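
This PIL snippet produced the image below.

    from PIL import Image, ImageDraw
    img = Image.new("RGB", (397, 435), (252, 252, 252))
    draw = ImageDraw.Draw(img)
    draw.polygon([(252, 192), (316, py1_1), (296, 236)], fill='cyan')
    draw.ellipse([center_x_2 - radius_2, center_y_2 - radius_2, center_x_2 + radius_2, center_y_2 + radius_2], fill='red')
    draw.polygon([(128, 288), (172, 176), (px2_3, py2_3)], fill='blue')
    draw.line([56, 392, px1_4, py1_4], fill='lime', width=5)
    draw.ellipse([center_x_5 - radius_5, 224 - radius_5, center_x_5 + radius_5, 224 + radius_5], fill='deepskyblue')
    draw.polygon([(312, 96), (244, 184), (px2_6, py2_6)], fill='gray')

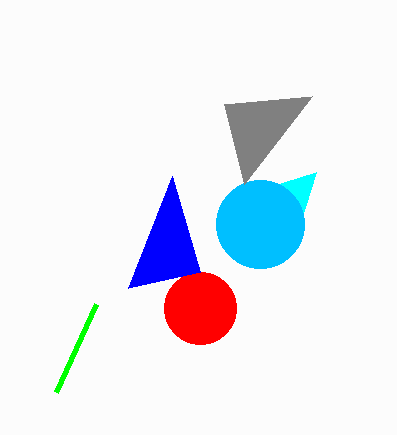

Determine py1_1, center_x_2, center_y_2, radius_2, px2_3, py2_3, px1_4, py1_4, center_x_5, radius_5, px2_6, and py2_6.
py1_1 = 172
center_x_2 = 200
center_y_2 = 308
radius_2 = 36
px2_3 = 200
py2_3 = 272
px1_4 = 96
py1_4 = 304
center_x_5 = 260
radius_5 = 44
px2_6 = 224
py2_6 = 104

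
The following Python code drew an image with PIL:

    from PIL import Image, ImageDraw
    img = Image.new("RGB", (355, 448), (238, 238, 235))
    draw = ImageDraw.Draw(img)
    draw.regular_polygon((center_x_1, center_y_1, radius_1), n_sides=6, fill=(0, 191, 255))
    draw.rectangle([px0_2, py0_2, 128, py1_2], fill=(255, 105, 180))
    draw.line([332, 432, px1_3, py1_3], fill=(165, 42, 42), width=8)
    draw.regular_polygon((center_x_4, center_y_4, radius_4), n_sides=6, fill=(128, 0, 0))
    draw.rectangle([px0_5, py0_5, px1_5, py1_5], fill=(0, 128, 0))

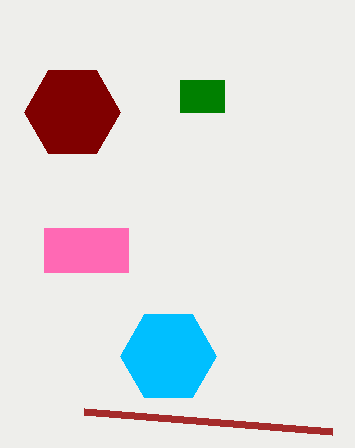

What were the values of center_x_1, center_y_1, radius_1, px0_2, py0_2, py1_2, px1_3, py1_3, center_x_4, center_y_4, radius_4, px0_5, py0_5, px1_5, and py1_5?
center_x_1 = 168, center_y_1 = 356, radius_1 = 48, px0_2 = 44, py0_2 = 228, py1_2 = 272, px1_3 = 84, py1_3 = 412, center_x_4 = 72, center_y_4 = 112, radius_4 = 48, px0_5 = 180, py0_5 = 80, px1_5 = 224, py1_5 = 112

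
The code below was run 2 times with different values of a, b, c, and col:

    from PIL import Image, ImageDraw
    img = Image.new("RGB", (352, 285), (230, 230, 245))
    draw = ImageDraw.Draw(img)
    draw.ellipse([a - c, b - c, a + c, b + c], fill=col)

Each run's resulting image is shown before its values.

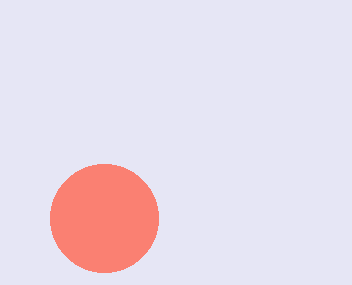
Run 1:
a = 104; b = 218; c = 54; col = 'salmon'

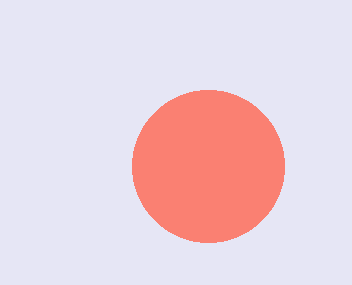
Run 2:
a = 208; b = 166; c = 76; col = 'salmon'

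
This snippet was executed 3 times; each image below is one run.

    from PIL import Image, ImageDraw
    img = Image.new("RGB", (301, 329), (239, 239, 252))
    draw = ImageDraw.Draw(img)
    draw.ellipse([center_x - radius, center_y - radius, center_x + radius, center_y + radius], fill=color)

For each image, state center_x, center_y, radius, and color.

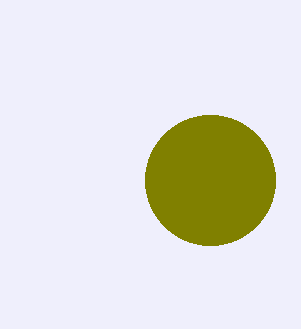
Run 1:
center_x = 210
center_y = 180
radius = 65
color = 'olive'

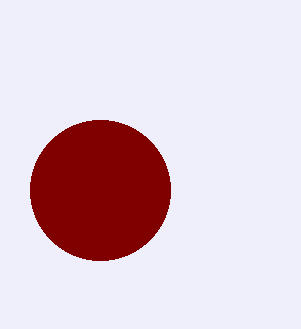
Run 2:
center_x = 100
center_y = 190
radius = 70
color = 'maroon'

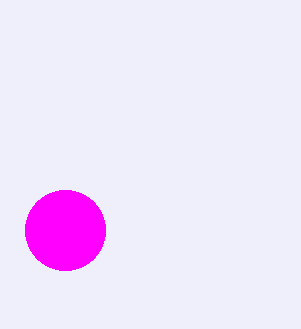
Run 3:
center_x = 65; center_y = 230; radius = 40; color = 'magenta'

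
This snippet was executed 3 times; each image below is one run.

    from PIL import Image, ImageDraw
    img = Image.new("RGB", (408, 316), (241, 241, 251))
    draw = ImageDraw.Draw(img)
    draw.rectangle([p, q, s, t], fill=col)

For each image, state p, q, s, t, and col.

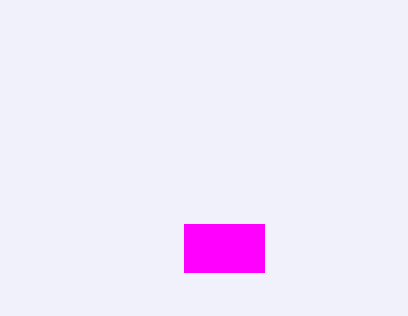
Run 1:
p = 184, q = 224, s = 264, t = 272, col = 'magenta'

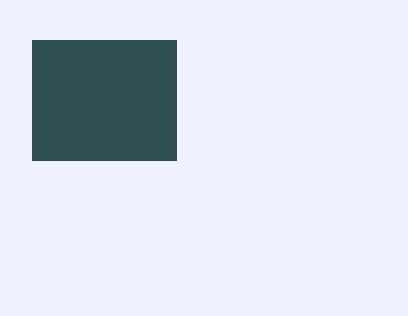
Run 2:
p = 32; q = 40; s = 176; t = 160; col = 'darkslategray'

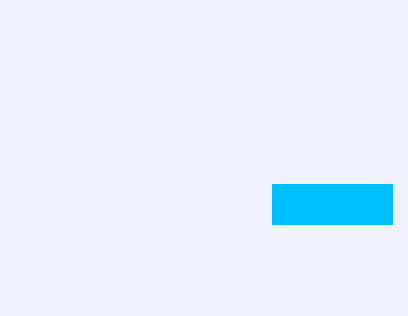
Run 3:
p = 272
q = 184
s = 392
t = 224
col = 'deepskyblue'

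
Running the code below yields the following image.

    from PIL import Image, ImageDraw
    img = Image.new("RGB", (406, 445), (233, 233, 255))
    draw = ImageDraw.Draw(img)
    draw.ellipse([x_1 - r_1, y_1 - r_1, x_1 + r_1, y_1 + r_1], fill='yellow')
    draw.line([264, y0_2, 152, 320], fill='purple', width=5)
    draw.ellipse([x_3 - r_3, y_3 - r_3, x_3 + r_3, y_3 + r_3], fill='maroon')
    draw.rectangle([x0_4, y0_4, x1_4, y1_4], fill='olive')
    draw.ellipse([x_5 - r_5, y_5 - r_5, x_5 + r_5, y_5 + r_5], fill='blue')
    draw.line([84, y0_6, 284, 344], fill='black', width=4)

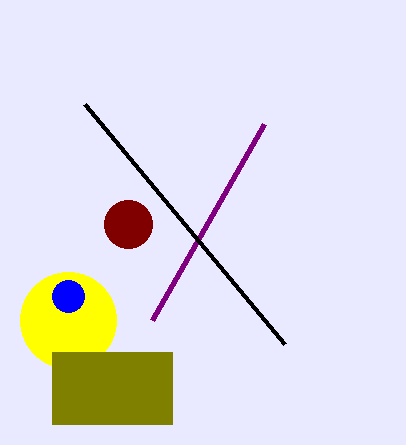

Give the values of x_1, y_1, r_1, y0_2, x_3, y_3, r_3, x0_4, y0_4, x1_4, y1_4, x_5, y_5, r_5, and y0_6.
x_1 = 68
y_1 = 320
r_1 = 48
y0_2 = 124
x_3 = 128
y_3 = 224
r_3 = 24
x0_4 = 52
y0_4 = 352
x1_4 = 172
y1_4 = 424
x_5 = 68
y_5 = 296
r_5 = 16
y0_6 = 104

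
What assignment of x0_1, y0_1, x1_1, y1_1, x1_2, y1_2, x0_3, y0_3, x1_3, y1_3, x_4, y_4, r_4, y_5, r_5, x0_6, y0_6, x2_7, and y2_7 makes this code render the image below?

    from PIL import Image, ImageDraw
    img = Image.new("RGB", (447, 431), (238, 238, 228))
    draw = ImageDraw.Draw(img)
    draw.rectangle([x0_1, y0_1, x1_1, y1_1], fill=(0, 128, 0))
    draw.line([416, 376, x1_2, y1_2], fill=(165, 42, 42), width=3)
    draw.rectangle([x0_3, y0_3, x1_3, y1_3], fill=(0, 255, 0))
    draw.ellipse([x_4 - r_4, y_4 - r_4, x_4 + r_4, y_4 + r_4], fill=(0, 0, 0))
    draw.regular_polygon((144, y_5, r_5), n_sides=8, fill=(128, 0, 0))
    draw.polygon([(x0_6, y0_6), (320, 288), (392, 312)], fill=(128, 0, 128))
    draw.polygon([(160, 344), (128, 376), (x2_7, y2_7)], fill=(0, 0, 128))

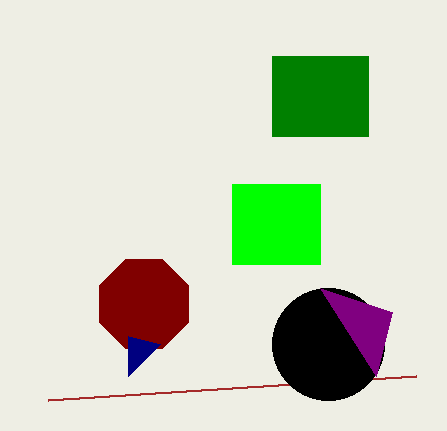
x0_1 = 272
y0_1 = 56
x1_1 = 368
y1_1 = 136
x1_2 = 48
y1_2 = 400
x0_3 = 232
y0_3 = 184
x1_3 = 320
y1_3 = 264
x_4 = 328
y_4 = 344
r_4 = 56
y_5 = 304
r_5 = 48
x0_6 = 376
y0_6 = 376
x2_7 = 128
y2_7 = 336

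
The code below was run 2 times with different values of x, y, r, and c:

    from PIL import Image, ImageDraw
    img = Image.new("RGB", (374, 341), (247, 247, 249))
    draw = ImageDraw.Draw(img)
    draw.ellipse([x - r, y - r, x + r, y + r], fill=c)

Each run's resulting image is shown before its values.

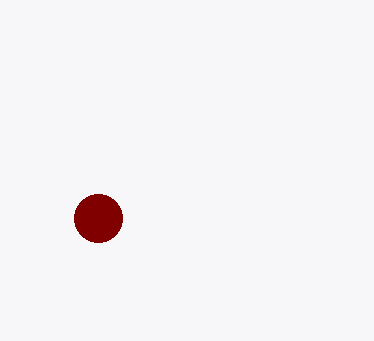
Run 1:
x = 98
y = 218
r = 24
c = 'maroon'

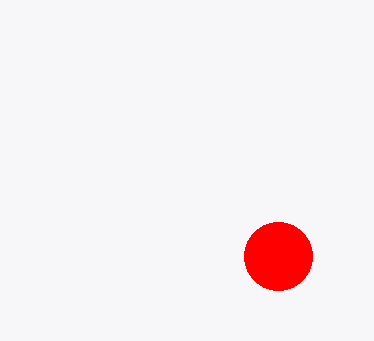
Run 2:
x = 278; y = 256; r = 34; c = 'red'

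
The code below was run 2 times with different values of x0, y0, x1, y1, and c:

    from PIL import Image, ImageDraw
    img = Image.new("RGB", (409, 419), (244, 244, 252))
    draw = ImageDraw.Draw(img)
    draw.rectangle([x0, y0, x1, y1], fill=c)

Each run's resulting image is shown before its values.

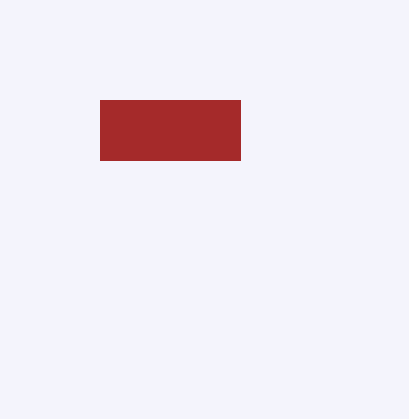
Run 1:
x0 = 100; y0 = 100; x1 = 240; y1 = 160; c = 'brown'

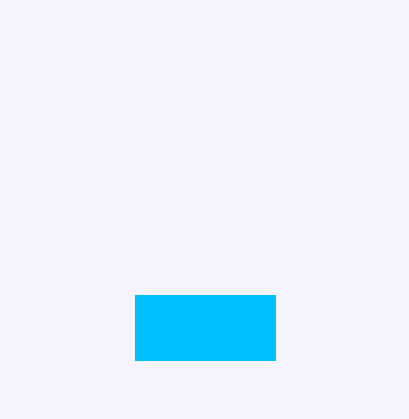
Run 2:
x0 = 135, y0 = 295, x1 = 275, y1 = 360, c = 'deepskyblue'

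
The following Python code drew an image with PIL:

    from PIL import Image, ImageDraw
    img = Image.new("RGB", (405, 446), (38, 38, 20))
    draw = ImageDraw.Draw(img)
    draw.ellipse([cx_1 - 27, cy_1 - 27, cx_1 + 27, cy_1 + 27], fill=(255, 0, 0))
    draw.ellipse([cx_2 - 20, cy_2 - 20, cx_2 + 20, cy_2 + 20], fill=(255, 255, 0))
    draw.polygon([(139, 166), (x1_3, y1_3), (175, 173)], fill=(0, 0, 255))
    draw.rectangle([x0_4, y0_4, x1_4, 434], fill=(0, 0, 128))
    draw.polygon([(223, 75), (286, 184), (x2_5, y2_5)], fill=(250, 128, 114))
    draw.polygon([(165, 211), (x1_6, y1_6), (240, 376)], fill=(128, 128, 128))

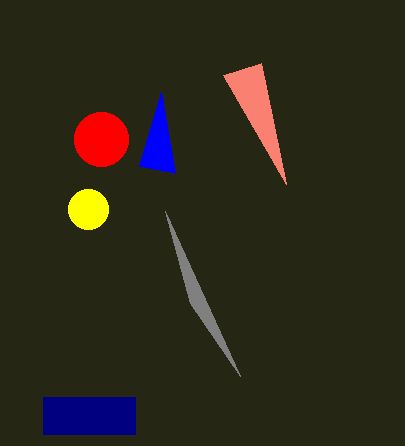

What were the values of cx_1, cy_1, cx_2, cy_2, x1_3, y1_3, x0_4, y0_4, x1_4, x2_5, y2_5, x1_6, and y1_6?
cx_1 = 101, cy_1 = 139, cx_2 = 88, cy_2 = 209, x1_3 = 161, y1_3 = 92, x0_4 = 43, y0_4 = 397, x1_4 = 135, x2_5 = 261, y2_5 = 63, x1_6 = 190, y1_6 = 303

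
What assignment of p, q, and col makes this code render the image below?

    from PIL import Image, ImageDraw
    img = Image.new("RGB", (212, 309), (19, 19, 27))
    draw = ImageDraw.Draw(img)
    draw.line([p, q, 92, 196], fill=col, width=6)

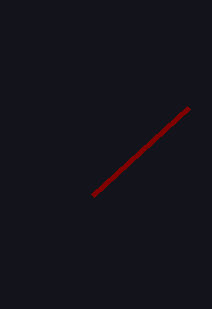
p = 188; q = 108; col = 'maroon'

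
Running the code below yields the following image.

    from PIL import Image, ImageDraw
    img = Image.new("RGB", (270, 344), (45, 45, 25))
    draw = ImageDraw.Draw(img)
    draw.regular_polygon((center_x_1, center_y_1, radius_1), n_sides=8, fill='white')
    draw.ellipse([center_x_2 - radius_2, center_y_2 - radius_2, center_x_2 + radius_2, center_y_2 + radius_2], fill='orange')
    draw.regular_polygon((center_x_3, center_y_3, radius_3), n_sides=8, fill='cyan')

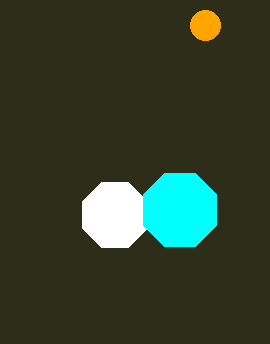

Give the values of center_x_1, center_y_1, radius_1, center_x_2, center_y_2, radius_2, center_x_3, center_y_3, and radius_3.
center_x_1 = 115, center_y_1 = 215, radius_1 = 35, center_x_2 = 205, center_y_2 = 25, radius_2 = 15, center_x_3 = 180, center_y_3 = 210, radius_3 = 40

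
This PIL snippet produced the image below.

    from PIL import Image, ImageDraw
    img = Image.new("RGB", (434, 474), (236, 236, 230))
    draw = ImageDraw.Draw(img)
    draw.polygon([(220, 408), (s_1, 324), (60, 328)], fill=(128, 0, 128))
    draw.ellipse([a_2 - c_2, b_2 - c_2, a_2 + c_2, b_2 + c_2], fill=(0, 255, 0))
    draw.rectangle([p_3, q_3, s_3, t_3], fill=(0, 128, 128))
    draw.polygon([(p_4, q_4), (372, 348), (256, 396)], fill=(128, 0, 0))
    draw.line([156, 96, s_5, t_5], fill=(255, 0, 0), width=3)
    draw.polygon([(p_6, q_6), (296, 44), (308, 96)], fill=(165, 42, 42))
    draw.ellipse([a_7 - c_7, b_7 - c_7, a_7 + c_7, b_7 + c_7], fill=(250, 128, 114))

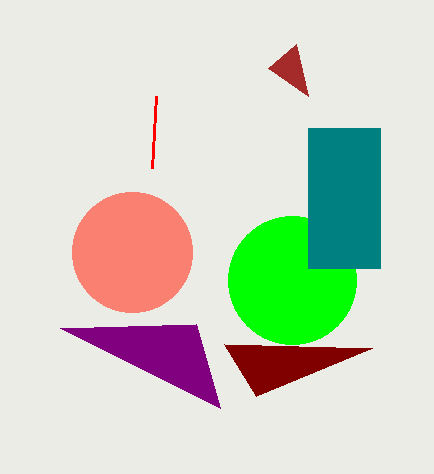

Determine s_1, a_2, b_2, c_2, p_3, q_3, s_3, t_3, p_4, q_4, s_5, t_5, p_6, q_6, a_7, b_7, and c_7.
s_1 = 196, a_2 = 292, b_2 = 280, c_2 = 64, p_3 = 308, q_3 = 128, s_3 = 380, t_3 = 268, p_4 = 224, q_4 = 344, s_5 = 152, t_5 = 168, p_6 = 268, q_6 = 68, a_7 = 132, b_7 = 252, c_7 = 60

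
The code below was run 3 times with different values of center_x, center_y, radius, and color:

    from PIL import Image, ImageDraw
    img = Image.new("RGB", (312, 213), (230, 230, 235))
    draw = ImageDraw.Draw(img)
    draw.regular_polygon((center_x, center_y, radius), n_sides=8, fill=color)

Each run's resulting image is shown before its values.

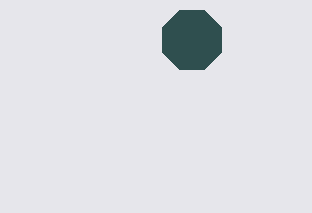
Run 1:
center_x = 192
center_y = 40
radius = 32
color = 'darkslategray'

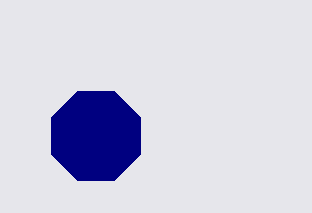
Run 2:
center_x = 96; center_y = 136; radius = 48; color = 'navy'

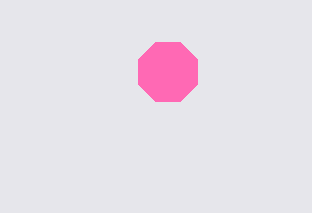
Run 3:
center_x = 168; center_y = 72; radius = 32; color = 'hotpink'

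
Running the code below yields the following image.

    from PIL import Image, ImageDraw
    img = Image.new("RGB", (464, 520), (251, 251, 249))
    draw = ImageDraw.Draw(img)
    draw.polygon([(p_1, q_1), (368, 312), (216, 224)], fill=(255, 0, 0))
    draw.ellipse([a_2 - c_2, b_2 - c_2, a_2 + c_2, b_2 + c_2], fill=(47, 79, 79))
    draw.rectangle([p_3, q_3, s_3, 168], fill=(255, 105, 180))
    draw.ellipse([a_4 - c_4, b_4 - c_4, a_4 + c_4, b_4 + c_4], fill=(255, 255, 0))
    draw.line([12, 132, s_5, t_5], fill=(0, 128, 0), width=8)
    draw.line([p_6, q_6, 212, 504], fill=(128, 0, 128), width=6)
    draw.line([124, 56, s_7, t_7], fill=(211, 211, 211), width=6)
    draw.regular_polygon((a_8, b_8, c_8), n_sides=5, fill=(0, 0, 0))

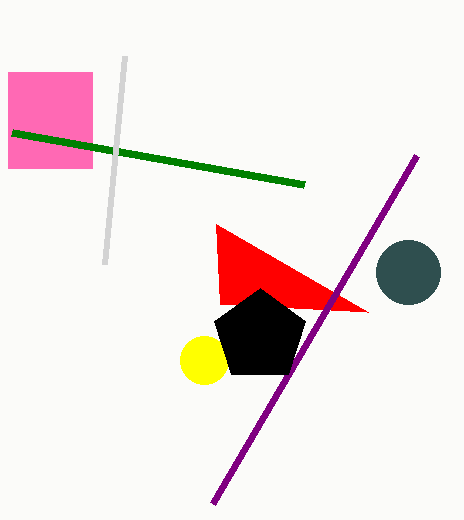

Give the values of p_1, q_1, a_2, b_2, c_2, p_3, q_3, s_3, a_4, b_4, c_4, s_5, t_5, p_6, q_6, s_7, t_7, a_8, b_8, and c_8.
p_1 = 220; q_1 = 304; a_2 = 408; b_2 = 272; c_2 = 32; p_3 = 8; q_3 = 72; s_3 = 92; a_4 = 204; b_4 = 360; c_4 = 24; s_5 = 304; t_5 = 184; p_6 = 416; q_6 = 156; s_7 = 104; t_7 = 264; a_8 = 260; b_8 = 336; c_8 = 48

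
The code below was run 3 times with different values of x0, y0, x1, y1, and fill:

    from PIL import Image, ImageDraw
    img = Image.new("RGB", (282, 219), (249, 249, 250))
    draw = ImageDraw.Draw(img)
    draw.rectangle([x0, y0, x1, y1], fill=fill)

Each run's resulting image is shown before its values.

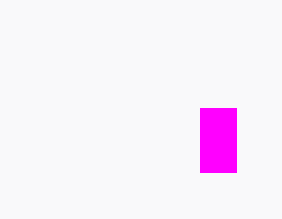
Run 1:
x0 = 200
y0 = 108
x1 = 236
y1 = 172
fill = 'magenta'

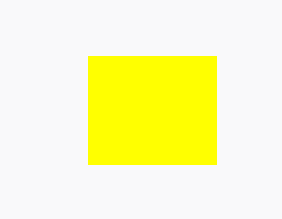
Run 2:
x0 = 88; y0 = 56; x1 = 216; y1 = 164; fill = 'yellow'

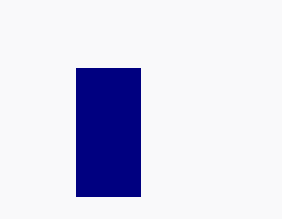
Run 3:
x0 = 76, y0 = 68, x1 = 140, y1 = 196, fill = 'navy'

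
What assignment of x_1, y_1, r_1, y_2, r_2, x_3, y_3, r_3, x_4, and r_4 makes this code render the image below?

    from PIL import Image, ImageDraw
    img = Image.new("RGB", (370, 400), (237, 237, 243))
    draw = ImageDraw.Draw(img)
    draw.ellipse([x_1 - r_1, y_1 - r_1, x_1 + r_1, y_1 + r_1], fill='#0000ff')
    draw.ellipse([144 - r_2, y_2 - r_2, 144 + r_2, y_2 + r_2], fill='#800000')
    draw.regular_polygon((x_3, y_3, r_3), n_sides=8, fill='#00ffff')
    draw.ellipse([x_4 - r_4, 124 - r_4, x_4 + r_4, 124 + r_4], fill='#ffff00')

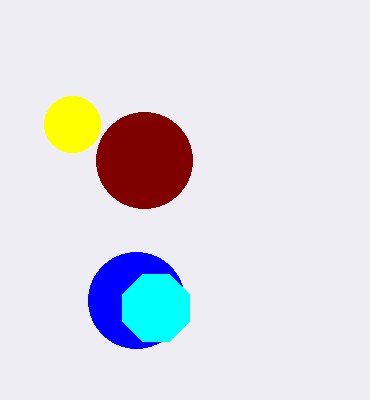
x_1 = 136
y_1 = 300
r_1 = 48
y_2 = 160
r_2 = 48
x_3 = 156
y_3 = 308
r_3 = 36
x_4 = 72
r_4 = 28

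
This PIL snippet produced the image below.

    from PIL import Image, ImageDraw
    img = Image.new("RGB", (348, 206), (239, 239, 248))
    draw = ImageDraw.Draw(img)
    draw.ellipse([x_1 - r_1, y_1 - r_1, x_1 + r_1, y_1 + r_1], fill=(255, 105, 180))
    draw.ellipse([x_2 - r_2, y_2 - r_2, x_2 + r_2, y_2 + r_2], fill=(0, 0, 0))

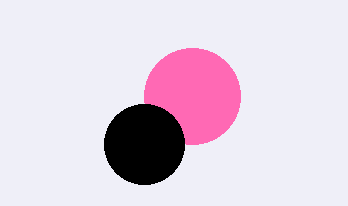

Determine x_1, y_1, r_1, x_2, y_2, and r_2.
x_1 = 192
y_1 = 96
r_1 = 48
x_2 = 144
y_2 = 144
r_2 = 40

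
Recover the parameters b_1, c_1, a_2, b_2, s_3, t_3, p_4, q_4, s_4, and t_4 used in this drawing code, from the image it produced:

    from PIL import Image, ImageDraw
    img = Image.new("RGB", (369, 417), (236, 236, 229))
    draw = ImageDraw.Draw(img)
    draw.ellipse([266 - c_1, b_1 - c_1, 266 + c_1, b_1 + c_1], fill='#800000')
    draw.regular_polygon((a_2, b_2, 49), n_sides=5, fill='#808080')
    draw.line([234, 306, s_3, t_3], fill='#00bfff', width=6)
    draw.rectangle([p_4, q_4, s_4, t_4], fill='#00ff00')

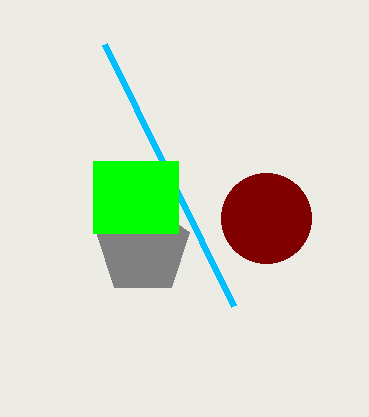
b_1 = 218
c_1 = 45
a_2 = 143
b_2 = 248
s_3 = 105
t_3 = 44
p_4 = 93
q_4 = 161
s_4 = 178
t_4 = 233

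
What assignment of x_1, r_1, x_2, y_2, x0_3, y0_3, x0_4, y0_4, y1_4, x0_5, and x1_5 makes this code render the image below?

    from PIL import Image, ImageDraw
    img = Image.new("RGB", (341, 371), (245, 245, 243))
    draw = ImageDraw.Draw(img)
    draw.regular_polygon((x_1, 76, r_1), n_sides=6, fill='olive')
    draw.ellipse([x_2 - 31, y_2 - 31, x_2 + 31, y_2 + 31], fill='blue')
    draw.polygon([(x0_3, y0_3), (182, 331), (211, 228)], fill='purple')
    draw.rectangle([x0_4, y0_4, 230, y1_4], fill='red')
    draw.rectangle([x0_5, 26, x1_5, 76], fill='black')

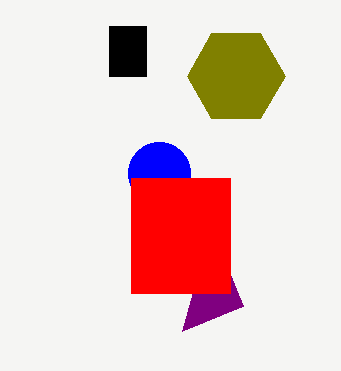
x_1 = 236; r_1 = 49; x_2 = 159; y_2 = 173; x0_3 = 243; y0_3 = 306; x0_4 = 131; y0_4 = 178; y1_4 = 293; x0_5 = 109; x1_5 = 146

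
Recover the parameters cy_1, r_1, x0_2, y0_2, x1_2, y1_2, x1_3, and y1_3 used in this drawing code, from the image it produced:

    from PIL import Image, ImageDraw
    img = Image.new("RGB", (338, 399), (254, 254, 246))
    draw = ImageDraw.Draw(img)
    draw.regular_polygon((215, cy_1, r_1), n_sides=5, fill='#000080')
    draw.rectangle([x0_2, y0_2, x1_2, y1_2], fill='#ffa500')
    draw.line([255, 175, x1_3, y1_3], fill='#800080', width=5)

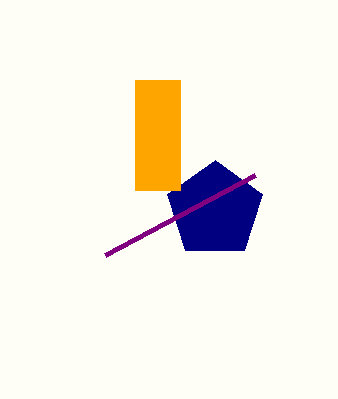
cy_1 = 210; r_1 = 50; x0_2 = 135; y0_2 = 80; x1_2 = 180; y1_2 = 190; x1_3 = 105; y1_3 = 255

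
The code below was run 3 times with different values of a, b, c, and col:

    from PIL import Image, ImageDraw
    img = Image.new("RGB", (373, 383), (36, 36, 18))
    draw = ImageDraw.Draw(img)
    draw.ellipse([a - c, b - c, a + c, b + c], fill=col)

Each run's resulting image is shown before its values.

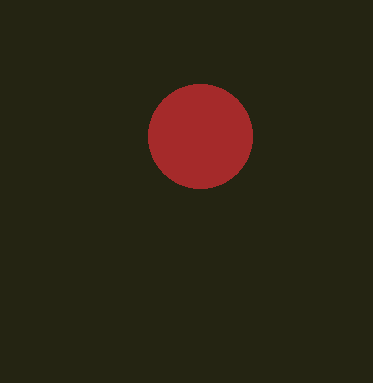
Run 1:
a = 200, b = 136, c = 52, col = 'brown'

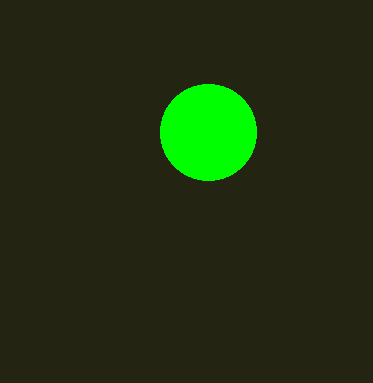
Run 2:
a = 208, b = 132, c = 48, col = 'lime'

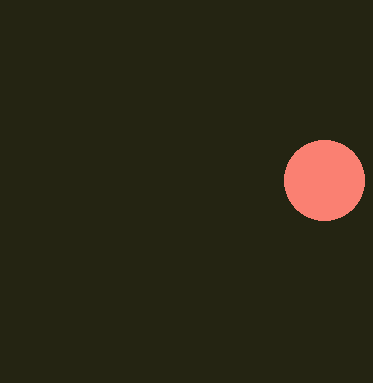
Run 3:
a = 324; b = 180; c = 40; col = 'salmon'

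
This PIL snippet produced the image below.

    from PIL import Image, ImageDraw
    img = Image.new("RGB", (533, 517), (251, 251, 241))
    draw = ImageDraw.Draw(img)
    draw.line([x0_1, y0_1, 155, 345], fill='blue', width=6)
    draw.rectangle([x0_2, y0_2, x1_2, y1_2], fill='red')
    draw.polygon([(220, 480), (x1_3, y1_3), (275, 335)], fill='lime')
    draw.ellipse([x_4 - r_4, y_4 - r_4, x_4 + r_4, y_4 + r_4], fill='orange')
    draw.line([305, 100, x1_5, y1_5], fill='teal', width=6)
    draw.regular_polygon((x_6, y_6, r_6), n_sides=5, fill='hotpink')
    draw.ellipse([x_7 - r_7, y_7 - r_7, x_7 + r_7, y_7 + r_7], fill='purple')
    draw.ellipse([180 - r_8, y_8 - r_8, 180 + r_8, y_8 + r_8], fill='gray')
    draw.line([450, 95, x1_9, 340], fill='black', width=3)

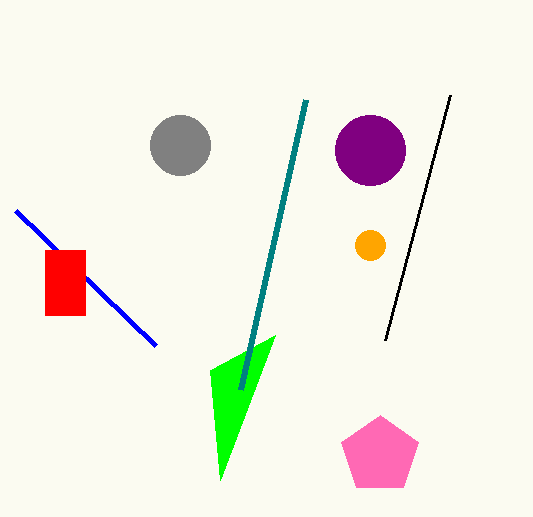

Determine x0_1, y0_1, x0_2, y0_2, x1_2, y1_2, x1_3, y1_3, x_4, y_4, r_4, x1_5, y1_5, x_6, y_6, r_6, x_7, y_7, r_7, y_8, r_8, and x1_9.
x0_1 = 15
y0_1 = 210
x0_2 = 45
y0_2 = 250
x1_2 = 85
y1_2 = 315
x1_3 = 210
y1_3 = 370
x_4 = 370
y_4 = 245
r_4 = 15
x1_5 = 240
y1_5 = 390
x_6 = 380
y_6 = 455
r_6 = 40
x_7 = 370
y_7 = 150
r_7 = 35
y_8 = 145
r_8 = 30
x1_9 = 385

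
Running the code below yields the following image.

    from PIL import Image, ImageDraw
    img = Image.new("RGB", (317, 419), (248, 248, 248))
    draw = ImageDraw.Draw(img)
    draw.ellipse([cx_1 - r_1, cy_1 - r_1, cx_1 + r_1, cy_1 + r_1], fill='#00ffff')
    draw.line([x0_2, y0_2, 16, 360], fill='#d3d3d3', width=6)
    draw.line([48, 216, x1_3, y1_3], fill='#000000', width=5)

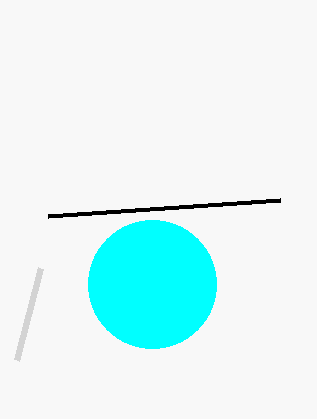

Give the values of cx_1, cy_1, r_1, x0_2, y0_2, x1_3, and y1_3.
cx_1 = 152; cy_1 = 284; r_1 = 64; x0_2 = 40; y0_2 = 268; x1_3 = 280; y1_3 = 200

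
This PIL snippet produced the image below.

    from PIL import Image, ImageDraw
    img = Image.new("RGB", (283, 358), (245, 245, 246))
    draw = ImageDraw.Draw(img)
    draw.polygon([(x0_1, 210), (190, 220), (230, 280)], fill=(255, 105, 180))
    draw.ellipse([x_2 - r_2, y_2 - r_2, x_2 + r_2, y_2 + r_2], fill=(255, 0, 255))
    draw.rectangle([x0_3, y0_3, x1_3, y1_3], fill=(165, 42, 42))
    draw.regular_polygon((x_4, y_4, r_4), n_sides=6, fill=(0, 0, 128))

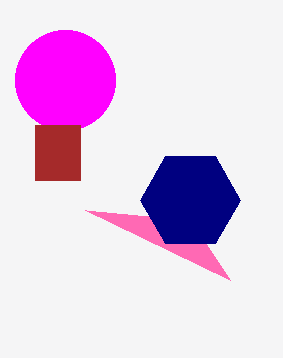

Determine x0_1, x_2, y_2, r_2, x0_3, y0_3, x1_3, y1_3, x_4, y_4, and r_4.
x0_1 = 85; x_2 = 65; y_2 = 80; r_2 = 50; x0_3 = 35; y0_3 = 125; x1_3 = 80; y1_3 = 180; x_4 = 190; y_4 = 200; r_4 = 50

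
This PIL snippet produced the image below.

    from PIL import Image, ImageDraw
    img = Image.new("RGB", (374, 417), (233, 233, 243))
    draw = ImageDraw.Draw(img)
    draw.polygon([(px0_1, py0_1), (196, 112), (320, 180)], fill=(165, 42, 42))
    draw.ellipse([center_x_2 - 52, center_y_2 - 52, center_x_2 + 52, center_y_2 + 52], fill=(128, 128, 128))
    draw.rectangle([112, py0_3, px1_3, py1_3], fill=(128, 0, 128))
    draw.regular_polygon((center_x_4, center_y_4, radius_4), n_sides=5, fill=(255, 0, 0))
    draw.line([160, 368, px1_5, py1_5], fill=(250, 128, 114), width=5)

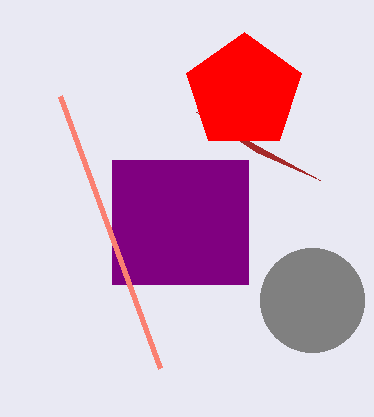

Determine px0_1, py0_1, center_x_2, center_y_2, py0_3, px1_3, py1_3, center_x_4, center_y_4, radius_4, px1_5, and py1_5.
px0_1 = 256
py0_1 = 152
center_x_2 = 312
center_y_2 = 300
py0_3 = 160
px1_3 = 248
py1_3 = 284
center_x_4 = 244
center_y_4 = 92
radius_4 = 60
px1_5 = 60
py1_5 = 96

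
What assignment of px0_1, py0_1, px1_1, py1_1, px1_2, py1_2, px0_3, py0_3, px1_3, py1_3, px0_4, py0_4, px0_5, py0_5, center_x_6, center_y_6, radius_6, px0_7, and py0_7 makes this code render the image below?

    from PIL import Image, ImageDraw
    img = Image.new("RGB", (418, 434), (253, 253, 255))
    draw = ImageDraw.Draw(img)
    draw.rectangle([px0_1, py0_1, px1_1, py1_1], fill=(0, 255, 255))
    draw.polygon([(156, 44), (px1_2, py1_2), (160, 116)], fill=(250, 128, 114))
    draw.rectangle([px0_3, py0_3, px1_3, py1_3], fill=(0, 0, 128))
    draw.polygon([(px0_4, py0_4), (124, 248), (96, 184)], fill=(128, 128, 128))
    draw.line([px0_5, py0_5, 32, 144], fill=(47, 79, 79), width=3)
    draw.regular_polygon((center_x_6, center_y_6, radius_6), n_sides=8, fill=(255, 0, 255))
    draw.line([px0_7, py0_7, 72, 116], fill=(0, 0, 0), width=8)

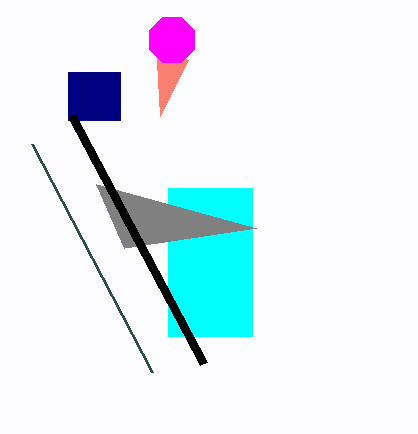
px0_1 = 168; py0_1 = 188; px1_1 = 252; py1_1 = 336; px1_2 = 188; py1_2 = 60; px0_3 = 68; py0_3 = 72; px1_3 = 120; py1_3 = 120; px0_4 = 256; py0_4 = 228; px0_5 = 152; py0_5 = 372; center_x_6 = 172; center_y_6 = 40; radius_6 = 24; px0_7 = 204; py0_7 = 364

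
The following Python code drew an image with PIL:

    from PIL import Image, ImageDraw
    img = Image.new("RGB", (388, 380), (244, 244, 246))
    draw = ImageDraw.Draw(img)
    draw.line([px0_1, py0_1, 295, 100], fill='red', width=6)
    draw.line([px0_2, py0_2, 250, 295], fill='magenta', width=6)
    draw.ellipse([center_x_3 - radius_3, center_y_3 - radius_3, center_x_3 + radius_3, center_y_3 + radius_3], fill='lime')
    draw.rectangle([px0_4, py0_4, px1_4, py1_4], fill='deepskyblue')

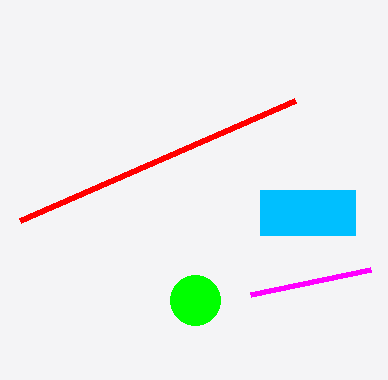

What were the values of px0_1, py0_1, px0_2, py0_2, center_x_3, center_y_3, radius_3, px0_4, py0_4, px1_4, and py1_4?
px0_1 = 20
py0_1 = 220
px0_2 = 370
py0_2 = 270
center_x_3 = 195
center_y_3 = 300
radius_3 = 25
px0_4 = 260
py0_4 = 190
px1_4 = 355
py1_4 = 235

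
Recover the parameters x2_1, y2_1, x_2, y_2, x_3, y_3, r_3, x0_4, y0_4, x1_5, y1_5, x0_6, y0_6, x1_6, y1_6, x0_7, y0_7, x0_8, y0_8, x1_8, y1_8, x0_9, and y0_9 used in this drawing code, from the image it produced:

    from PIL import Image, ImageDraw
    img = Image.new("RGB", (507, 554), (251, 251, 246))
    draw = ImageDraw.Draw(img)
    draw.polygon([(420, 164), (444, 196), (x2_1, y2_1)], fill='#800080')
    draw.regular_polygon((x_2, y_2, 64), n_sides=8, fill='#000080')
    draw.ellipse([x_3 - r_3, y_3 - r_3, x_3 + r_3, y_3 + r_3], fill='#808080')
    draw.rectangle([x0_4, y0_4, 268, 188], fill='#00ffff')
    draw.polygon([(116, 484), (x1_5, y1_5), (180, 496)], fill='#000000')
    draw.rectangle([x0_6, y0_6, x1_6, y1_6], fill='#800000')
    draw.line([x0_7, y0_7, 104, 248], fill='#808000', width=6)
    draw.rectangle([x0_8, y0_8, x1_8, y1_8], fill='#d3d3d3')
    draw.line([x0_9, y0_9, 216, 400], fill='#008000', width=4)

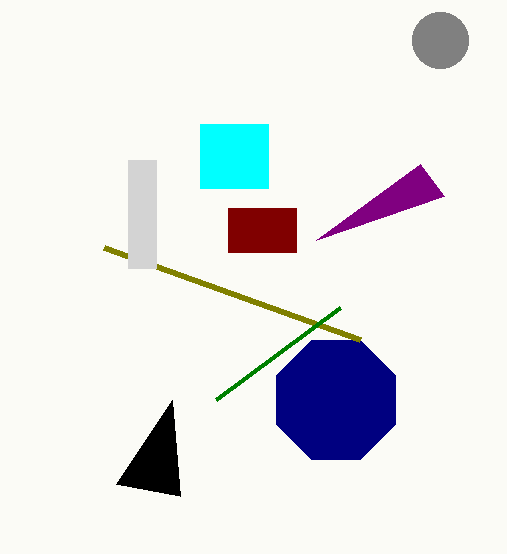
x2_1 = 316, y2_1 = 240, x_2 = 336, y_2 = 400, x_3 = 440, y_3 = 40, r_3 = 28, x0_4 = 200, y0_4 = 124, x1_5 = 172, y1_5 = 400, x0_6 = 228, y0_6 = 208, x1_6 = 296, y1_6 = 252, x0_7 = 360, y0_7 = 340, x0_8 = 128, y0_8 = 160, x1_8 = 156, y1_8 = 268, x0_9 = 340, y0_9 = 308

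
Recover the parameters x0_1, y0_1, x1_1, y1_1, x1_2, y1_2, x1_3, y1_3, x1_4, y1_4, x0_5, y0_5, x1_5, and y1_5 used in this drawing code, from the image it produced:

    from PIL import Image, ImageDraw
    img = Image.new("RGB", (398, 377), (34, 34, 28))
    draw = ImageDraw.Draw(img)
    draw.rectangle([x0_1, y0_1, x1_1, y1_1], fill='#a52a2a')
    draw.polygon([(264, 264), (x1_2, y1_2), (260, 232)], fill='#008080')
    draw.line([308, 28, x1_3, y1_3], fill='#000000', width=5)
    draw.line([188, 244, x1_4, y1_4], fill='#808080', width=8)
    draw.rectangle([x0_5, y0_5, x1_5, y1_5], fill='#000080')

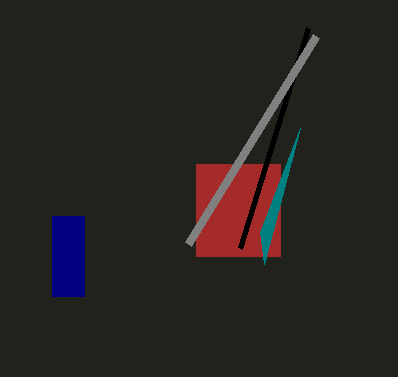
x0_1 = 196; y0_1 = 164; x1_1 = 280; y1_1 = 256; x1_2 = 300; y1_2 = 128; x1_3 = 240; y1_3 = 248; x1_4 = 316; y1_4 = 36; x0_5 = 52; y0_5 = 216; x1_5 = 84; y1_5 = 296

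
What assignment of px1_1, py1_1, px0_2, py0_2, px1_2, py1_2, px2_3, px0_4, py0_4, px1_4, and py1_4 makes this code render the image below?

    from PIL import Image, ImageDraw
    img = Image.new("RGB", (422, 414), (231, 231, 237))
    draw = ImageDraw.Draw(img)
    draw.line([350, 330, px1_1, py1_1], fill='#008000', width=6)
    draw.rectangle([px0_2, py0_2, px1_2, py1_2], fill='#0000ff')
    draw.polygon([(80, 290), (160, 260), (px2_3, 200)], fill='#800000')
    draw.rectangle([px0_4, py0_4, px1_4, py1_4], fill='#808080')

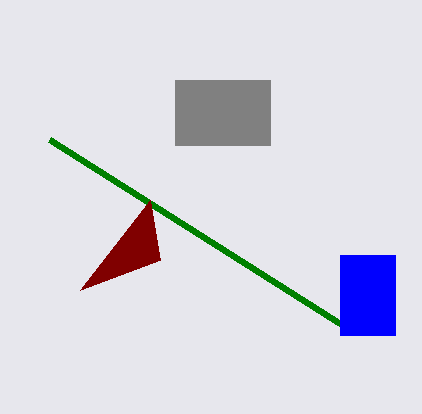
px1_1 = 50
py1_1 = 140
px0_2 = 340
py0_2 = 255
px1_2 = 395
py1_2 = 335
px2_3 = 150
px0_4 = 175
py0_4 = 80
px1_4 = 270
py1_4 = 145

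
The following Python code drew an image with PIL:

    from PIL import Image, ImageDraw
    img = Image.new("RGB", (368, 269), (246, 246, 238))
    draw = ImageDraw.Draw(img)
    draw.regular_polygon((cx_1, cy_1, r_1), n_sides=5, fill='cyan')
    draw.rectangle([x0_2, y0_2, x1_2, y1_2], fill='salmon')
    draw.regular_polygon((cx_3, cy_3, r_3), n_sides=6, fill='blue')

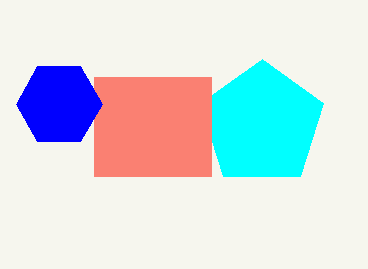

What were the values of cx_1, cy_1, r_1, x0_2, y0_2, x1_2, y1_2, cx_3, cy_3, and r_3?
cx_1 = 262, cy_1 = 124, r_1 = 65, x0_2 = 94, y0_2 = 77, x1_2 = 211, y1_2 = 176, cx_3 = 59, cy_3 = 104, r_3 = 43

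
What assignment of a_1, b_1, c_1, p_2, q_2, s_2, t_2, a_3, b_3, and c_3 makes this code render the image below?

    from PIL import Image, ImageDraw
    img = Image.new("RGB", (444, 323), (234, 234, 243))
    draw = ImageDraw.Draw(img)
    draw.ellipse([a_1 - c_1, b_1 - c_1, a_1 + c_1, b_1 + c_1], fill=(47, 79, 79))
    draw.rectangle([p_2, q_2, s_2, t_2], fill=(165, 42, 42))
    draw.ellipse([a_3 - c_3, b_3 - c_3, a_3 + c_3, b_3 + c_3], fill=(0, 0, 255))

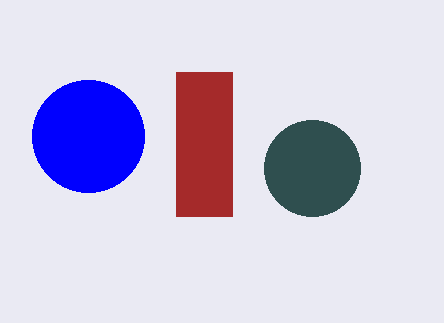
a_1 = 312
b_1 = 168
c_1 = 48
p_2 = 176
q_2 = 72
s_2 = 232
t_2 = 216
a_3 = 88
b_3 = 136
c_3 = 56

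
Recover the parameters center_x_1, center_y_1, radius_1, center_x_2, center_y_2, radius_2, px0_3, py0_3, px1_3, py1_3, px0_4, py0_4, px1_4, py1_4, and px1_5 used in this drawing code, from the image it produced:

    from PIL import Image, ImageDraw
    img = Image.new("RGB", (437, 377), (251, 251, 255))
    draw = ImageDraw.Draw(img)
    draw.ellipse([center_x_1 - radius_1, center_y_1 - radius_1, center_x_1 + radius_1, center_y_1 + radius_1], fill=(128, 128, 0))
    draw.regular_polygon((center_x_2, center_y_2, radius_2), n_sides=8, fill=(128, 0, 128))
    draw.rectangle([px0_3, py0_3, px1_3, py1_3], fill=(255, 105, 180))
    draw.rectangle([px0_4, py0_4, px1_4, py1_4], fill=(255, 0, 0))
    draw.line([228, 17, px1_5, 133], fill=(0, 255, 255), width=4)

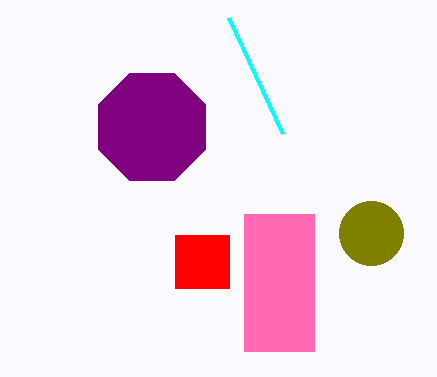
center_x_1 = 371
center_y_1 = 233
radius_1 = 32
center_x_2 = 152
center_y_2 = 127
radius_2 = 58
px0_3 = 244
py0_3 = 214
px1_3 = 314
py1_3 = 351
px0_4 = 175
py0_4 = 235
px1_4 = 229
py1_4 = 288
px1_5 = 282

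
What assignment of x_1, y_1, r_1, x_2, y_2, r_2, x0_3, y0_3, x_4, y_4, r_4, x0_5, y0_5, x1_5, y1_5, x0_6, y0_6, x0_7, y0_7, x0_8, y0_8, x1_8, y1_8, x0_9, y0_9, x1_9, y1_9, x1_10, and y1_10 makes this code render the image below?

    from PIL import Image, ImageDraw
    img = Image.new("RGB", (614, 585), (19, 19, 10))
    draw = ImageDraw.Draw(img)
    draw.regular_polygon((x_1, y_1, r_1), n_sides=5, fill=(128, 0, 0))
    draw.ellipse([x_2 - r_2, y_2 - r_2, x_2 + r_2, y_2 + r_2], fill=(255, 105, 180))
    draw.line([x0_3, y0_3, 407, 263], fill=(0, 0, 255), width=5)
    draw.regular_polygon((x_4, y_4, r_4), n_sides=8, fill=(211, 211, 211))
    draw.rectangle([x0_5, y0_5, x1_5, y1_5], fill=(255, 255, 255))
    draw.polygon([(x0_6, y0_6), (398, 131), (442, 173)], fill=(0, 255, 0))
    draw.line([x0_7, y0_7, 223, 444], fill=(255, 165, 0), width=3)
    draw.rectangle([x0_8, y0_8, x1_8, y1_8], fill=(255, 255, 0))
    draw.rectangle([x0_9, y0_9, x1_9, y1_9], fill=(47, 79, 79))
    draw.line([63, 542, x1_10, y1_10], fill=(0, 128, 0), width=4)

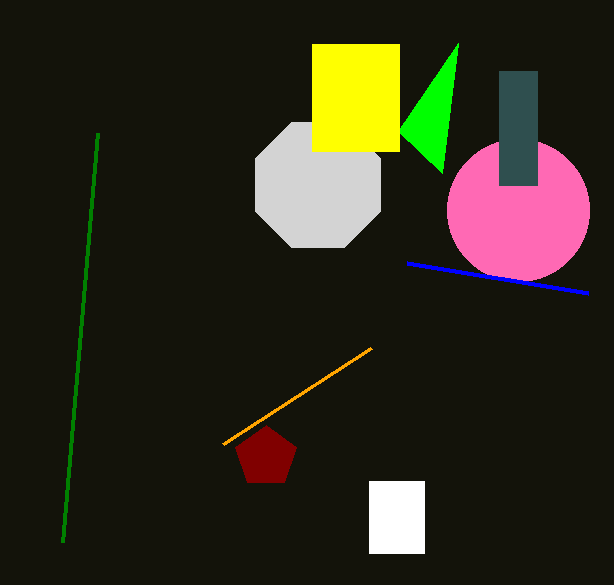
x_1 = 266, y_1 = 457, r_1 = 32, x_2 = 518, y_2 = 210, r_2 = 71, x0_3 = 588, y0_3 = 293, x_4 = 318, y_4 = 185, r_4 = 68, x0_5 = 369, y0_5 = 481, x1_5 = 424, y1_5 = 553, x0_6 = 458, y0_6 = 43, x0_7 = 371, y0_7 = 348, x0_8 = 312, y0_8 = 44, x1_8 = 399, y1_8 = 151, x0_9 = 499, y0_9 = 71, x1_9 = 537, y1_9 = 185, x1_10 = 98, y1_10 = 133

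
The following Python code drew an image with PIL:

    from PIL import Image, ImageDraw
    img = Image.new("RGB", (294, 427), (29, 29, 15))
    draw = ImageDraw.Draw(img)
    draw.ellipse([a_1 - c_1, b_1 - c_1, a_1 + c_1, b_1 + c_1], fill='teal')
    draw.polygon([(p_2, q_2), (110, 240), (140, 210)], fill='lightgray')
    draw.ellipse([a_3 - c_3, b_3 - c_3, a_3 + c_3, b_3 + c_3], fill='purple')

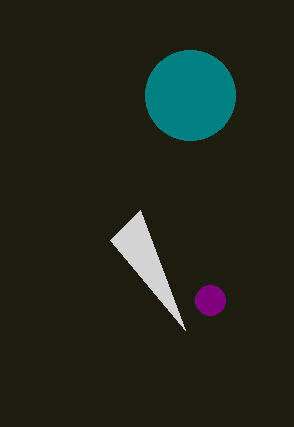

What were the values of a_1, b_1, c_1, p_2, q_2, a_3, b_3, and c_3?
a_1 = 190, b_1 = 95, c_1 = 45, p_2 = 185, q_2 = 330, a_3 = 210, b_3 = 300, c_3 = 15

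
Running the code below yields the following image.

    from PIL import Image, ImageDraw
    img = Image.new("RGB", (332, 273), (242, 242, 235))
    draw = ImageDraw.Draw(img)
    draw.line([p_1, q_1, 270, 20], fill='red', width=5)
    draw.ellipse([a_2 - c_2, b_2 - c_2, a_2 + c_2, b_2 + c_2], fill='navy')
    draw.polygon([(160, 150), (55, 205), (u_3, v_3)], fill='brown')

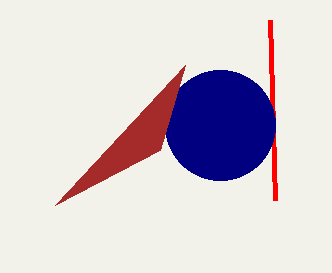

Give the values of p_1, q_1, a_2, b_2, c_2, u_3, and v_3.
p_1 = 275, q_1 = 200, a_2 = 220, b_2 = 125, c_2 = 55, u_3 = 185, v_3 = 65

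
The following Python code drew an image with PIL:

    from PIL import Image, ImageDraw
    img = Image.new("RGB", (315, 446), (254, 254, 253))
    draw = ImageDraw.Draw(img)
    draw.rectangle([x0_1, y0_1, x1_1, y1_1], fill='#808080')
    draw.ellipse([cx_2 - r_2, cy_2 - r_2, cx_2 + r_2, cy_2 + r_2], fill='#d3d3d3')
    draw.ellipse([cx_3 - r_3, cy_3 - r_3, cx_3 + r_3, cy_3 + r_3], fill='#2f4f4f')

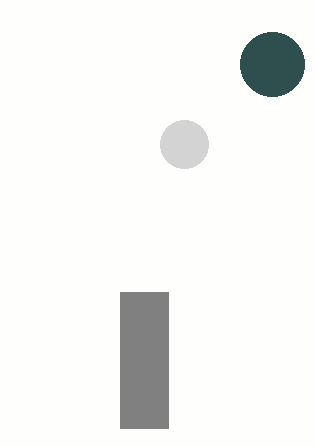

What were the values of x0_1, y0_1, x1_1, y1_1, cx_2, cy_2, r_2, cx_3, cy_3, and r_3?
x0_1 = 120
y0_1 = 292
x1_1 = 168
y1_1 = 428
cx_2 = 184
cy_2 = 144
r_2 = 24
cx_3 = 272
cy_3 = 64
r_3 = 32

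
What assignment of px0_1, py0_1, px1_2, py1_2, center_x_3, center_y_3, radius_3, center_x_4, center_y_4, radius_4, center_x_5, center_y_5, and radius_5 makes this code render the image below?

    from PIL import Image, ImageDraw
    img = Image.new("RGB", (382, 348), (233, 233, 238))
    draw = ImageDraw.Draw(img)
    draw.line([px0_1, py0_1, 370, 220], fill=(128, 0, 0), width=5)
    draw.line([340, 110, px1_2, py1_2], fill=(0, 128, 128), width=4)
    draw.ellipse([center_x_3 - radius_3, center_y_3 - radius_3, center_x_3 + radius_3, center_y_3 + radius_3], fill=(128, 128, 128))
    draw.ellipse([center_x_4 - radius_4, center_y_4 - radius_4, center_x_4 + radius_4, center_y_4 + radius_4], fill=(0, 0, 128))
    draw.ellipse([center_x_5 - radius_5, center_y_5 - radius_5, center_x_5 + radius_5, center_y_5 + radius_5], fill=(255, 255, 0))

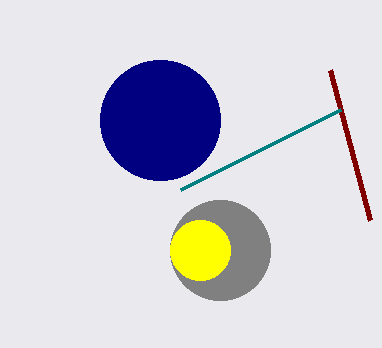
px0_1 = 330
py0_1 = 70
px1_2 = 180
py1_2 = 190
center_x_3 = 220
center_y_3 = 250
radius_3 = 50
center_x_4 = 160
center_y_4 = 120
radius_4 = 60
center_x_5 = 200
center_y_5 = 250
radius_5 = 30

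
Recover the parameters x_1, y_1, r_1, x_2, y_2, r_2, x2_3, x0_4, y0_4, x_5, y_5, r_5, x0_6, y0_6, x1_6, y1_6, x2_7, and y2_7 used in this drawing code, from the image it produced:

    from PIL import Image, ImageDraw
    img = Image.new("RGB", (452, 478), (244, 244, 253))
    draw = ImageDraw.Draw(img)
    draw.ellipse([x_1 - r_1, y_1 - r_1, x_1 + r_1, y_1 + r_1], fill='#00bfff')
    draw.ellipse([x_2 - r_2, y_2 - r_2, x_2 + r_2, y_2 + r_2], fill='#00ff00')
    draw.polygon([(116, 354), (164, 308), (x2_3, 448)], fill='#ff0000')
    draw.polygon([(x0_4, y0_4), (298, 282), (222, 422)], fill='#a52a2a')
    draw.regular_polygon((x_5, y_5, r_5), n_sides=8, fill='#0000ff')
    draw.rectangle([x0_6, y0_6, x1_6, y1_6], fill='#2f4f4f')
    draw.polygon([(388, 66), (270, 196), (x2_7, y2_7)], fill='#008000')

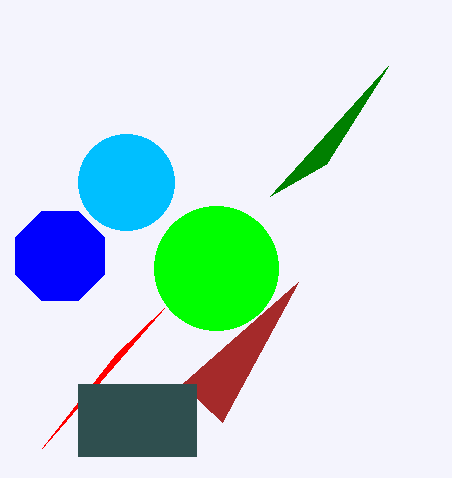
x_1 = 126
y_1 = 182
r_1 = 48
x_2 = 216
y_2 = 268
r_2 = 62
x2_3 = 42
x0_4 = 182
y0_4 = 384
x_5 = 60
y_5 = 256
r_5 = 48
x0_6 = 78
y0_6 = 384
x1_6 = 196
y1_6 = 456
x2_7 = 326
y2_7 = 164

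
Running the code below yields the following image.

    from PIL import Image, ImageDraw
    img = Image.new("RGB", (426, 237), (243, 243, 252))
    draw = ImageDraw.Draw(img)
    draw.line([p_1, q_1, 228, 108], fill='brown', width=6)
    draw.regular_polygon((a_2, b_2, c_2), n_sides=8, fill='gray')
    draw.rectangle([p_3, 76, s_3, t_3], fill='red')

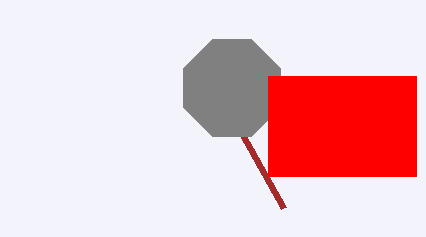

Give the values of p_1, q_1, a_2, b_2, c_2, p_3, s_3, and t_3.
p_1 = 284, q_1 = 208, a_2 = 232, b_2 = 88, c_2 = 52, p_3 = 268, s_3 = 416, t_3 = 176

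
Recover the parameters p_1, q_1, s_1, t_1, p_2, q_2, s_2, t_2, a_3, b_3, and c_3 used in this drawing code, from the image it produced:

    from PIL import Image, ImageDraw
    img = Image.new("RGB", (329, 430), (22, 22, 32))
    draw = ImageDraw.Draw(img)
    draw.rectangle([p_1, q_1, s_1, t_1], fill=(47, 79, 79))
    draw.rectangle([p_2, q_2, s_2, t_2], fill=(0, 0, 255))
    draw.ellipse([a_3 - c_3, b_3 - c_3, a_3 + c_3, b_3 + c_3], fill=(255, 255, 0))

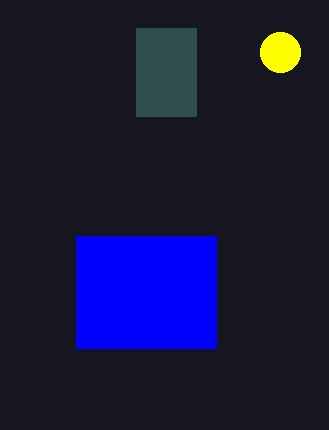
p_1 = 136; q_1 = 28; s_1 = 196; t_1 = 116; p_2 = 76; q_2 = 236; s_2 = 216; t_2 = 348; a_3 = 280; b_3 = 52; c_3 = 20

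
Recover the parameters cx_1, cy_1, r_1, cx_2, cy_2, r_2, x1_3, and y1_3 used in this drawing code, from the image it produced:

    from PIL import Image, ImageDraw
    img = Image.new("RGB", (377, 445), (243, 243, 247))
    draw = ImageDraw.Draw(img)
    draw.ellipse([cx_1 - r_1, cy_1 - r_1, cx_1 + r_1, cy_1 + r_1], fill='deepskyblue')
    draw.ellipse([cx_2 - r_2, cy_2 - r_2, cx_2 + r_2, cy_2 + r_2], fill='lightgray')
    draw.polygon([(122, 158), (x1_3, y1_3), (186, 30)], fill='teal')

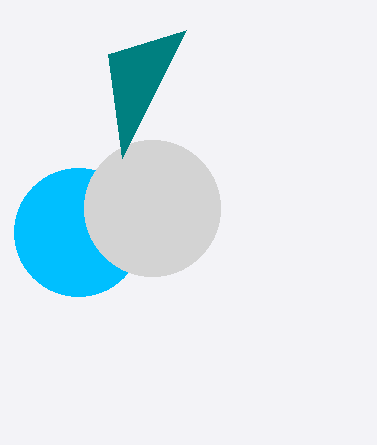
cx_1 = 78; cy_1 = 232; r_1 = 64; cx_2 = 152; cy_2 = 208; r_2 = 68; x1_3 = 108; y1_3 = 54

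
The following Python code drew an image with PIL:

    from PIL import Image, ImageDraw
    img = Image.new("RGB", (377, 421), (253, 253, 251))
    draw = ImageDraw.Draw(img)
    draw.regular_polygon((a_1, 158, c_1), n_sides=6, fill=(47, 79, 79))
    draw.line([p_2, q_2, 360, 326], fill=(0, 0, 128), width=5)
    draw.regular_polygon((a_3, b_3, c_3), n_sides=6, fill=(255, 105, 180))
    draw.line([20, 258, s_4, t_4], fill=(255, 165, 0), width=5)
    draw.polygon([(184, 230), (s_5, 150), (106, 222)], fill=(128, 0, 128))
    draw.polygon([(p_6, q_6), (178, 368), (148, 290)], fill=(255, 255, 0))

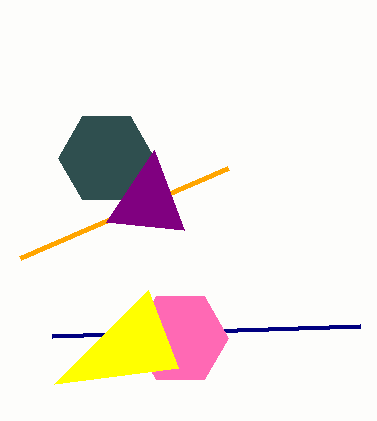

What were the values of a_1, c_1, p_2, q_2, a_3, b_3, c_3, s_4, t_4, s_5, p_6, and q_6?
a_1 = 106
c_1 = 48
p_2 = 52
q_2 = 336
a_3 = 180
b_3 = 338
c_3 = 48
s_4 = 228
t_4 = 168
s_5 = 154
p_6 = 54
q_6 = 384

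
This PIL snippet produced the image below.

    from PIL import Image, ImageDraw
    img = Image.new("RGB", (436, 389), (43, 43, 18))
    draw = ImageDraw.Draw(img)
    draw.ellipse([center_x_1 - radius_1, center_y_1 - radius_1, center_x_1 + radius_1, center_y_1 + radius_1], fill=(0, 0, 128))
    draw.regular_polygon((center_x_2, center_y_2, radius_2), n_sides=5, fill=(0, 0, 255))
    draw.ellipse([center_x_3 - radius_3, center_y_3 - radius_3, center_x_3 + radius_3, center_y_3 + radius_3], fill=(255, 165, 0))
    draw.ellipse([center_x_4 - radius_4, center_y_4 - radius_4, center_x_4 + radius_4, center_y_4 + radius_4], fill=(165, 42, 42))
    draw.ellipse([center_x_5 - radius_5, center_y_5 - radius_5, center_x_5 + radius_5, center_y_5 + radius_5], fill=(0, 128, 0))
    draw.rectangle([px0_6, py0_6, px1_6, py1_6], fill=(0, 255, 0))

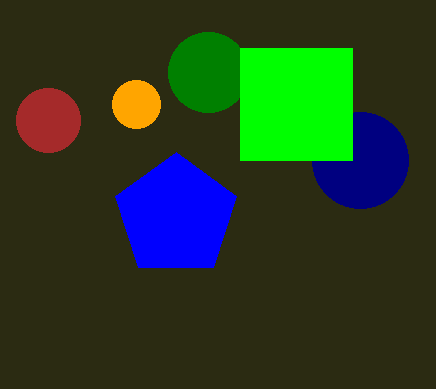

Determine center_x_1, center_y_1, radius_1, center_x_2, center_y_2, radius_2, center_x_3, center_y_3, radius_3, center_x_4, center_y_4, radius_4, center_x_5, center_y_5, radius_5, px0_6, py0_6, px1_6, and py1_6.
center_x_1 = 360, center_y_1 = 160, radius_1 = 48, center_x_2 = 176, center_y_2 = 216, radius_2 = 64, center_x_3 = 136, center_y_3 = 104, radius_3 = 24, center_x_4 = 48, center_y_4 = 120, radius_4 = 32, center_x_5 = 208, center_y_5 = 72, radius_5 = 40, px0_6 = 240, py0_6 = 48, px1_6 = 352, py1_6 = 160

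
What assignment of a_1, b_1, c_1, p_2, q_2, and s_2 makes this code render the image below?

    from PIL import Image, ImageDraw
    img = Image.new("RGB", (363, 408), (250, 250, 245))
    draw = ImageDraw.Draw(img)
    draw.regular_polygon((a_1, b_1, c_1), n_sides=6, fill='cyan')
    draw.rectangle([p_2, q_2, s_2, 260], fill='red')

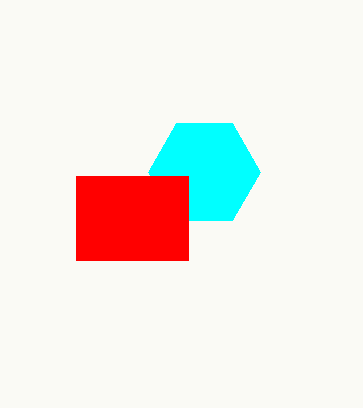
a_1 = 204
b_1 = 172
c_1 = 56
p_2 = 76
q_2 = 176
s_2 = 188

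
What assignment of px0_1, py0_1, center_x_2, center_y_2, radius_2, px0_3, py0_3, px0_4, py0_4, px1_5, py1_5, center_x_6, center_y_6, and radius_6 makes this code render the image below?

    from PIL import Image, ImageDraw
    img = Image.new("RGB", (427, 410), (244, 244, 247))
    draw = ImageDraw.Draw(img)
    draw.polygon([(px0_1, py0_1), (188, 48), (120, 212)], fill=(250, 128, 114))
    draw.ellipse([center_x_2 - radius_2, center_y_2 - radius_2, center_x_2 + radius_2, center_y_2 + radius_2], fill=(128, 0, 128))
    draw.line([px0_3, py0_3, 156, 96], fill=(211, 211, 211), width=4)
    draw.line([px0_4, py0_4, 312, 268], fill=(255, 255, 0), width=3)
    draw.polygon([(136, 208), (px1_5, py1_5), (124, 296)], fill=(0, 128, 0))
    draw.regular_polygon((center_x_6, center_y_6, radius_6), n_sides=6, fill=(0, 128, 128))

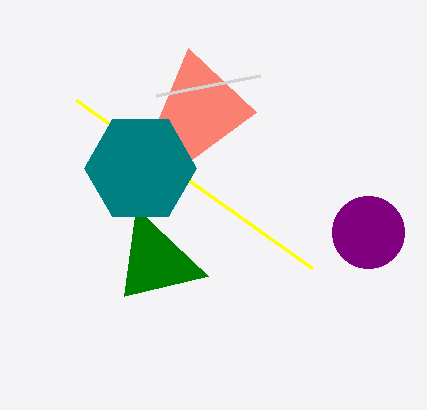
px0_1 = 256, py0_1 = 112, center_x_2 = 368, center_y_2 = 232, radius_2 = 36, px0_3 = 260, py0_3 = 76, px0_4 = 76, py0_4 = 100, px1_5 = 208, py1_5 = 276, center_x_6 = 140, center_y_6 = 168, radius_6 = 56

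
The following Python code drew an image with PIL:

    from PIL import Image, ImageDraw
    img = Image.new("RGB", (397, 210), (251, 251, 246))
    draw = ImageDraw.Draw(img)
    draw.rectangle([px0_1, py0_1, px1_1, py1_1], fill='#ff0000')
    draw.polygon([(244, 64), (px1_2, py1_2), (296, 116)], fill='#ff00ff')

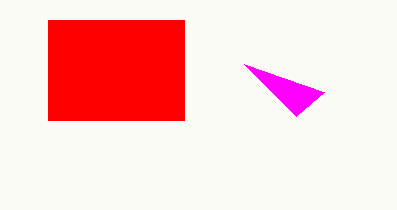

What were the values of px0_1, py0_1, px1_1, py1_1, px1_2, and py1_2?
px0_1 = 48, py0_1 = 20, px1_1 = 184, py1_1 = 120, px1_2 = 324, py1_2 = 92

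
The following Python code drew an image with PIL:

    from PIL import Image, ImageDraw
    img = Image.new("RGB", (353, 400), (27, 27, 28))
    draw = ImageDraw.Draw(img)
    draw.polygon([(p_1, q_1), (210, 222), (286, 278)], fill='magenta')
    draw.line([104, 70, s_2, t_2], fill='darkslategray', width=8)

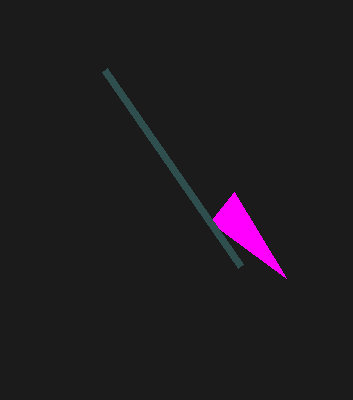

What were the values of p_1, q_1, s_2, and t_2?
p_1 = 234
q_1 = 192
s_2 = 240
t_2 = 266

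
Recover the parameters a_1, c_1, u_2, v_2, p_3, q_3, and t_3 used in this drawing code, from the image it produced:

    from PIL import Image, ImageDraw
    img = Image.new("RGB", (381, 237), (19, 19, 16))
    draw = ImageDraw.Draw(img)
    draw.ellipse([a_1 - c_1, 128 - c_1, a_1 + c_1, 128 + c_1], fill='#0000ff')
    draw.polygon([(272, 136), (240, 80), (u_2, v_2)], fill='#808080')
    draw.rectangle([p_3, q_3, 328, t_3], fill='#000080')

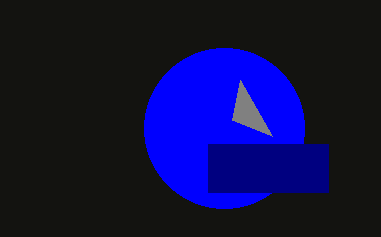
a_1 = 224
c_1 = 80
u_2 = 232
v_2 = 120
p_3 = 208
q_3 = 144
t_3 = 192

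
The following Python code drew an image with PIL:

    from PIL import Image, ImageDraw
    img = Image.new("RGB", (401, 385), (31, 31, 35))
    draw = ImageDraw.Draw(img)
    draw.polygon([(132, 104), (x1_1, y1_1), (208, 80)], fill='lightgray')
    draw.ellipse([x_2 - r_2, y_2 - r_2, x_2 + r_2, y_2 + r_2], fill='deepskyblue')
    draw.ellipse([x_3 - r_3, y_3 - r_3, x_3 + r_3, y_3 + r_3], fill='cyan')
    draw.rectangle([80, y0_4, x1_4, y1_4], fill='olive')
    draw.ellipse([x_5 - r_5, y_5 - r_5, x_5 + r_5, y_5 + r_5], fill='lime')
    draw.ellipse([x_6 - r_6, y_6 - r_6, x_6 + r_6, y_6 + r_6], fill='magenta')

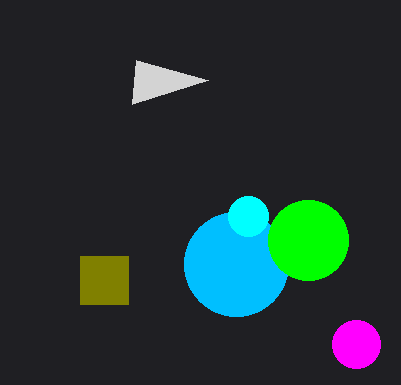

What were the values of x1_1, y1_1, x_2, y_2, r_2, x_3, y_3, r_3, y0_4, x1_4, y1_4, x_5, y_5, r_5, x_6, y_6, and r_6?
x1_1 = 136; y1_1 = 60; x_2 = 236; y_2 = 264; r_2 = 52; x_3 = 248; y_3 = 216; r_3 = 20; y0_4 = 256; x1_4 = 128; y1_4 = 304; x_5 = 308; y_5 = 240; r_5 = 40; x_6 = 356; y_6 = 344; r_6 = 24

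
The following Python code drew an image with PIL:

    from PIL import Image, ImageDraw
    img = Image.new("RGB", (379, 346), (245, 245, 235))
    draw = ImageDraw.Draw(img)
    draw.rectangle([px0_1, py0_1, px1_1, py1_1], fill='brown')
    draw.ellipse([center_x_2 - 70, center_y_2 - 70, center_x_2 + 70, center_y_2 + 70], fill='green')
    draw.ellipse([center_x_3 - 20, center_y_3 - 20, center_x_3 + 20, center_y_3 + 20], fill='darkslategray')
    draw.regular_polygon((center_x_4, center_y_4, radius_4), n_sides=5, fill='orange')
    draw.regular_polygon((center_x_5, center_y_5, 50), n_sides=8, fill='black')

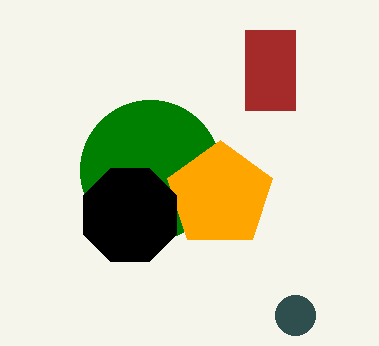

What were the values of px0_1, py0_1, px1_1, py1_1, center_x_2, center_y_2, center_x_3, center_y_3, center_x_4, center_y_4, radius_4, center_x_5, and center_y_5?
px0_1 = 245
py0_1 = 30
px1_1 = 295
py1_1 = 110
center_x_2 = 150
center_y_2 = 170
center_x_3 = 295
center_y_3 = 315
center_x_4 = 220
center_y_4 = 195
radius_4 = 55
center_x_5 = 130
center_y_5 = 215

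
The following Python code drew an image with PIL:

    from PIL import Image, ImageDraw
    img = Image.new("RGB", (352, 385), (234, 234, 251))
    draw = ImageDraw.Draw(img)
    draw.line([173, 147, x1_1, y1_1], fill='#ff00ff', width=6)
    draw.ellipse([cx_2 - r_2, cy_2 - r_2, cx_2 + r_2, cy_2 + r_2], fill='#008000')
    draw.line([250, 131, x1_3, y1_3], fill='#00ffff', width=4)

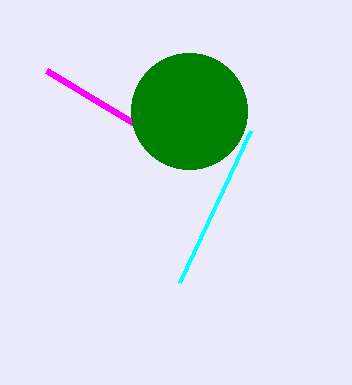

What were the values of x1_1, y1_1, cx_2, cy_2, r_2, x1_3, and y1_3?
x1_1 = 47, y1_1 = 71, cx_2 = 189, cy_2 = 111, r_2 = 58, x1_3 = 179, y1_3 = 283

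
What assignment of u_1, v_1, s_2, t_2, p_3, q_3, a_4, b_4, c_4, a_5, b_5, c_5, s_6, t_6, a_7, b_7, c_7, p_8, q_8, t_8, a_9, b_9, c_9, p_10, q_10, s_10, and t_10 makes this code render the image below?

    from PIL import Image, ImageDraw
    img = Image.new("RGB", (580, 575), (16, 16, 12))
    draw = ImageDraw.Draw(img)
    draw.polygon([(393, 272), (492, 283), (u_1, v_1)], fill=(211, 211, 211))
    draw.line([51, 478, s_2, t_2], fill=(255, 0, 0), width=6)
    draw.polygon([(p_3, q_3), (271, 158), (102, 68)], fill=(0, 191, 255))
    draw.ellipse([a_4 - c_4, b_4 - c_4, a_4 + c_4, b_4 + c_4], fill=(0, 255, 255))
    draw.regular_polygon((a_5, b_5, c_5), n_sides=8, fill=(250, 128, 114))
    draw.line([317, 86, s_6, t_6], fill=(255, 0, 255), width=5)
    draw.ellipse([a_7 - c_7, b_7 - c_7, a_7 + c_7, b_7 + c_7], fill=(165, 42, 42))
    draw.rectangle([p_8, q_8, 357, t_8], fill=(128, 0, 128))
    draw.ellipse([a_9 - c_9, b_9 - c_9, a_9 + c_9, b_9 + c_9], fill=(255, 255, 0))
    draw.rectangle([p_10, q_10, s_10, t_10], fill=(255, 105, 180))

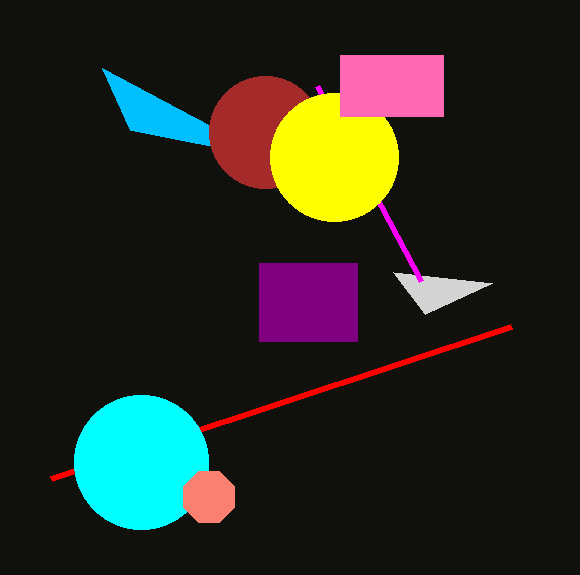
u_1 = 425
v_1 = 314
s_2 = 511
t_2 = 326
p_3 = 130
q_3 = 130
a_4 = 141
b_4 = 462
c_4 = 67
a_5 = 209
b_5 = 497
c_5 = 28
s_6 = 421
t_6 = 281
a_7 = 265
b_7 = 132
c_7 = 56
p_8 = 259
q_8 = 263
t_8 = 341
a_9 = 334
b_9 = 157
c_9 = 64
p_10 = 340
q_10 = 55
s_10 = 443
t_10 = 116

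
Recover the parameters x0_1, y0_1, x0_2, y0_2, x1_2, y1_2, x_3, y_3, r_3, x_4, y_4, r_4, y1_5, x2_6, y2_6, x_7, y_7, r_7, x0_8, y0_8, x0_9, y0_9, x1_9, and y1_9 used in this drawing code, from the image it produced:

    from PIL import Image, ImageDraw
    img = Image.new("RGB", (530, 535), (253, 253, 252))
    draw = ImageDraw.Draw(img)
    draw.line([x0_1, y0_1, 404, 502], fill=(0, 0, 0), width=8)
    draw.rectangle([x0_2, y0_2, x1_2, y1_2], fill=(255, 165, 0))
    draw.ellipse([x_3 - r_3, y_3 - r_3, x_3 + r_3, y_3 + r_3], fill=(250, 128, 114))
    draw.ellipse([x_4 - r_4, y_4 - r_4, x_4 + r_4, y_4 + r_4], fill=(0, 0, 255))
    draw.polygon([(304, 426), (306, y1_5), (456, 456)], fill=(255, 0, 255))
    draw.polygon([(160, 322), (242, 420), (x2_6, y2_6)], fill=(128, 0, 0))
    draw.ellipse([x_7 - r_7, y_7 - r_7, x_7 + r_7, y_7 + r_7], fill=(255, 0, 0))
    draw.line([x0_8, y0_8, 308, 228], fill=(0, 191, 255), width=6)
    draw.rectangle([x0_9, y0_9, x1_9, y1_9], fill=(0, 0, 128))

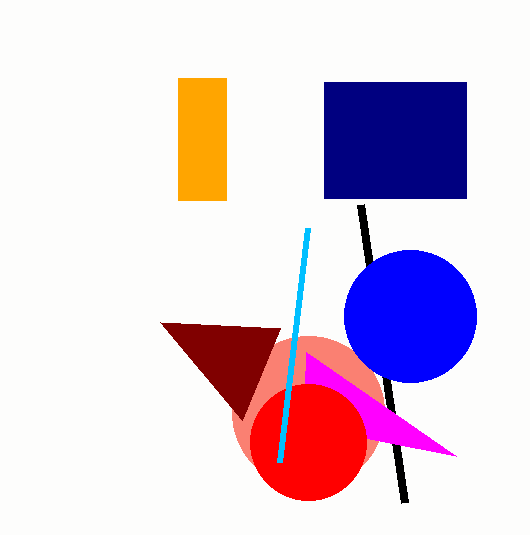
x0_1 = 360, y0_1 = 204, x0_2 = 178, y0_2 = 78, x1_2 = 226, y1_2 = 200, x_3 = 308, y_3 = 412, r_3 = 76, x_4 = 410, y_4 = 316, r_4 = 66, y1_5 = 352, x2_6 = 280, y2_6 = 328, x_7 = 308, y_7 = 442, r_7 = 58, x0_8 = 280, y0_8 = 462, x0_9 = 324, y0_9 = 82, x1_9 = 466, y1_9 = 198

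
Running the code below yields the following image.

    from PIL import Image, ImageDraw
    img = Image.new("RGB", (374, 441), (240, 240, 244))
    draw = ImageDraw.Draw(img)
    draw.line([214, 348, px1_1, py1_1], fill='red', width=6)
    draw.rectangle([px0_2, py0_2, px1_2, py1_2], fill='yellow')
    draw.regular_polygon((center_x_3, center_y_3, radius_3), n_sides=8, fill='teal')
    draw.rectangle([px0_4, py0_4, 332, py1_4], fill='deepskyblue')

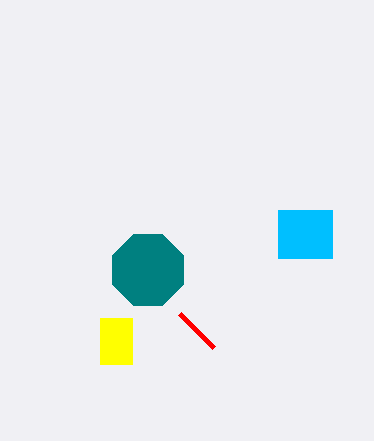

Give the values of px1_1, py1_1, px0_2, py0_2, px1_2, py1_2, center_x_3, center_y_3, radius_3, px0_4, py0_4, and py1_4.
px1_1 = 180
py1_1 = 314
px0_2 = 100
py0_2 = 318
px1_2 = 132
py1_2 = 364
center_x_3 = 148
center_y_3 = 270
radius_3 = 38
px0_4 = 278
py0_4 = 210
py1_4 = 258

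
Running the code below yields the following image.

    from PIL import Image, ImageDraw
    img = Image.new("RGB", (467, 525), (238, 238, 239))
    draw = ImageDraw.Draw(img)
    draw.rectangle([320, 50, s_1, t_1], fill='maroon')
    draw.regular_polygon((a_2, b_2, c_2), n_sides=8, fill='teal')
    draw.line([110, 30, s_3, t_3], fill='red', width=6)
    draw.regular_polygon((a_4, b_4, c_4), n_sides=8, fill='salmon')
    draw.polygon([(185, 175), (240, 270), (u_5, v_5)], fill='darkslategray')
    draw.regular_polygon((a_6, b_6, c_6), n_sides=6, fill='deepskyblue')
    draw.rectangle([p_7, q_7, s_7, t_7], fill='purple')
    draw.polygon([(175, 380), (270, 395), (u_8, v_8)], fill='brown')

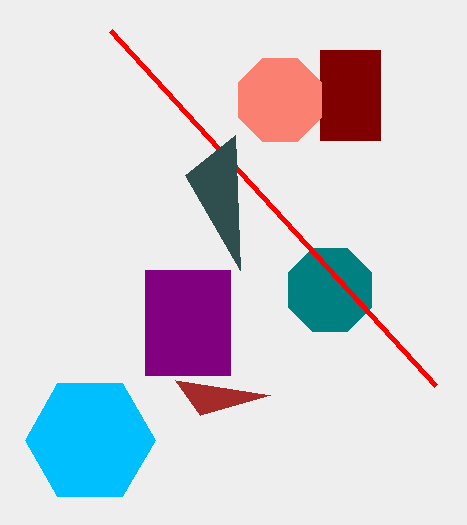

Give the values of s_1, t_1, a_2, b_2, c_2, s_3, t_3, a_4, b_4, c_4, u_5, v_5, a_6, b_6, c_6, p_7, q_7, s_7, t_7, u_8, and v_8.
s_1 = 380
t_1 = 140
a_2 = 330
b_2 = 290
c_2 = 45
s_3 = 435
t_3 = 385
a_4 = 280
b_4 = 100
c_4 = 45
u_5 = 235
v_5 = 135
a_6 = 90
b_6 = 440
c_6 = 65
p_7 = 145
q_7 = 270
s_7 = 230
t_7 = 375
u_8 = 200
v_8 = 415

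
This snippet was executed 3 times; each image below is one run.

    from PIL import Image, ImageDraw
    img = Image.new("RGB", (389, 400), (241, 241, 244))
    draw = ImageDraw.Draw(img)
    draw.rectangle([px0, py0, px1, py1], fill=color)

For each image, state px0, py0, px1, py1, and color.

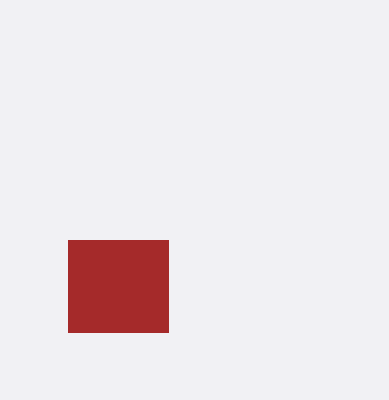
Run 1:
px0 = 68
py0 = 240
px1 = 168
py1 = 332
color = 'brown'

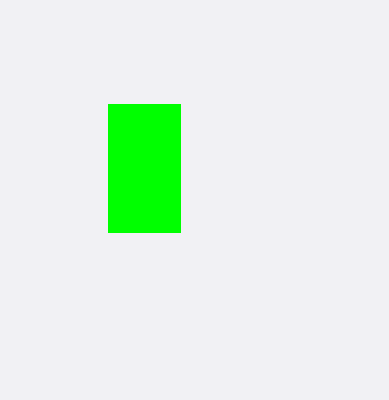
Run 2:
px0 = 108; py0 = 104; px1 = 180; py1 = 232; color = 'lime'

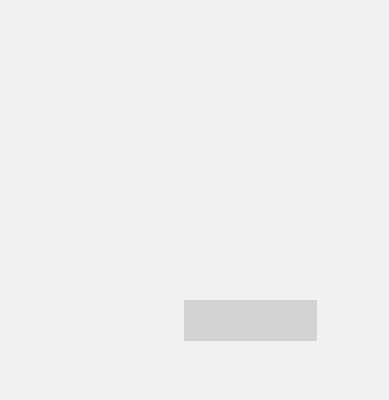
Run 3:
px0 = 184; py0 = 300; px1 = 316; py1 = 340; color = 'lightgray'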